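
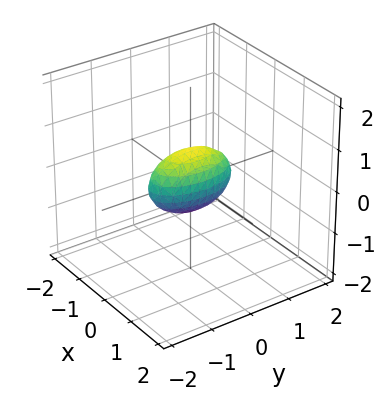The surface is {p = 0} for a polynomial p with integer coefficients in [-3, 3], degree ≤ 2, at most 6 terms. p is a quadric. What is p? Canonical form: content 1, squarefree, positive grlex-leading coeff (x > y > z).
3*x^2 + y^2 + 2*z^2 - 1

(a) Degree: a closed, bounded, convex surface; a quadric, so deg p = 2.
(b) Symmetries: mirror symmetry z ↦ −z ⇒ only even powers of z; the y ↦ −y reflection is a symmetry, so y appears only in even powers; mirror symmetry x ↦ −x ⇒ only even powers of x.
(c) Reading off the gridlines: among the integer gridlines, it crosses the y-axis at y ∈ {-1, 1}.
(d) These observations pin down the coefficients.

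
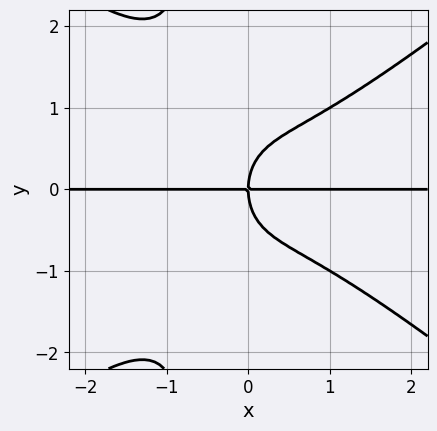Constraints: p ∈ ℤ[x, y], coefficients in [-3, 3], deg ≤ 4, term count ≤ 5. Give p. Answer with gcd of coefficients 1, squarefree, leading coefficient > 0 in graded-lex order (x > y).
2*x^3*y - 3*x*y^3 - 2*y^3 + 3*x*y

deg p = 4. No degree-3 curve has this shape.
Checking where it meets the axes: the visible x-axis segment lies entirely on the curve; it crosses the y-axis at the gridline y = 0.
Solving for integer coefficients yields p as stated.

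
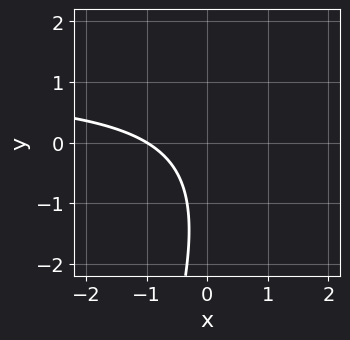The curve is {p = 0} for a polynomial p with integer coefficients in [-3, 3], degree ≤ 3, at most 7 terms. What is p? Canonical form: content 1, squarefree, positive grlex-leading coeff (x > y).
(a) The degree is 2 — a generic line meets the curve in up to 2 points.
(b) From the visible intercepts: it crosses the x-axis at the gridline x = -1; no y-intercept at any integer in the box.
(c) Assembling these constraints gives the stated polynomial.

3*x*y - y^2 - 3*x - 2*y - 3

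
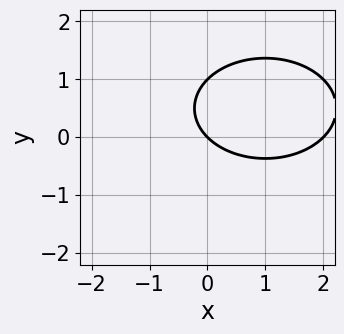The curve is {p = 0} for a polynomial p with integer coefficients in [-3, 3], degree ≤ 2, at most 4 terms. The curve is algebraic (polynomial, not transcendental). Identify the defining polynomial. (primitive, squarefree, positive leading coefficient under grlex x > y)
First, deg p = 2. A generic line meets the curve in up to 2 points.
Then, checking where it meets the axes: among the integer gridlines, it crosses the y-axis at y ∈ {0, 1}; the x-axis gridline crossings are at x ∈ {0, 2}.
Finally, these observations pin down the coefficients.

x^2 + 2*y^2 - 2*x - 2*y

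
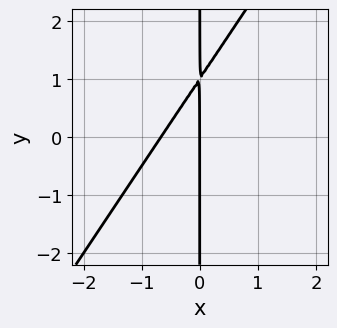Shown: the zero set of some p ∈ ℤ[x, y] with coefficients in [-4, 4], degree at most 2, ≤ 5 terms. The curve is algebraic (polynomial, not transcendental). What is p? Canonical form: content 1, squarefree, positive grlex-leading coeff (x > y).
(a) deg p = 2.
(b) Checking where it meets the axes: the visible y-axis segment lies entirely on the curve; one x-axis crossing is at x = 0.
(c) Assembling these constraints gives the stated polynomial.

3*x^2 - 2*x*y + 2*x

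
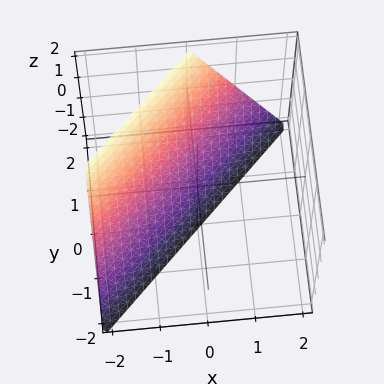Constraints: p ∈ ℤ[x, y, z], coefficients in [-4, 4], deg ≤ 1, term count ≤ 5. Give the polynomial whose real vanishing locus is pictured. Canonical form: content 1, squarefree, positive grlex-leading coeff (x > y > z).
The degree is 1 — every cross-section is a straight line — this is a plane.
Checking where it meets the axes: one y-axis crossing is at y = 1; one z-axis crossing is at z = -2; it crosses the x-axis at the gridline x = -1.
The integer polynomial consistent with all of this is the stated p.

2*x - 2*y + z + 2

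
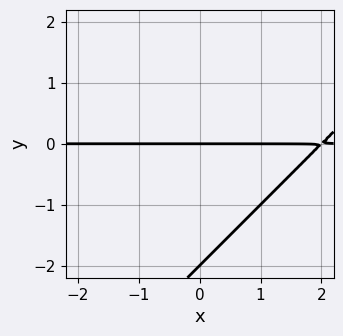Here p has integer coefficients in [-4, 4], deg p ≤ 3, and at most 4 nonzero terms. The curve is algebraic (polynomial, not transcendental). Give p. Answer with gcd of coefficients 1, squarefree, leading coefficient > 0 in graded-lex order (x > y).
(a) Degree: a generic line meets the curve in up to 2 points, so deg p = 2.
(b) Against the integer gridlines: among the integer gridlines, it crosses the y-axis at y ∈ {-2, 0}; the visible x-axis segment lies entirely on the curve.
(c) The integer polynomial consistent with all of this is the stated p.

x*y - y^2 - 2*y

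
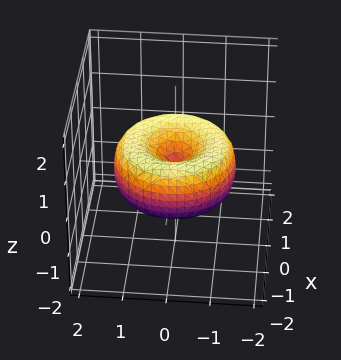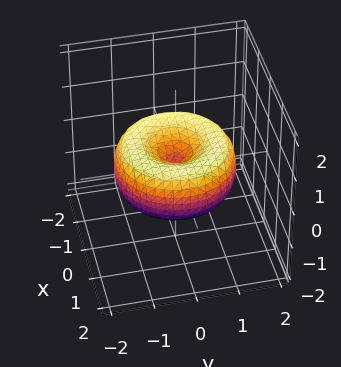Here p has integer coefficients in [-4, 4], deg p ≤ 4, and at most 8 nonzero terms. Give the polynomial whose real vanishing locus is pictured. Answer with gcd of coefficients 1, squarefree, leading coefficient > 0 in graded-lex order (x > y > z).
x^4 + 2*x^2*y^2 + y^4 - 2*x^2 - 2*y^2 + 2*z^2

(a) Degree: the shape is more complex than any degree-3 surface, so deg p = 4.
(b) Symmetries: rotational symmetry about the z-axis ⇒ p depends on x, y only through x² + y².
(c) From the axis intercepts and sections: it crosses the x-axis at the gridline x = 0; a circular section at z = 0 has radius between 1 and 2; it meets the z-axis at z = 0 (among the integer gridlines); it crosses the y-axis at the gridline y = 0.
(d) Fitting integer coefficients to these (and the overall shape) gives p.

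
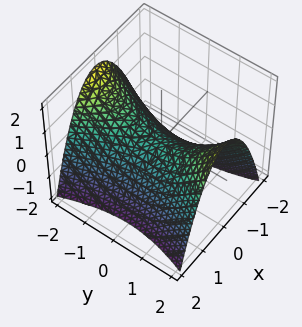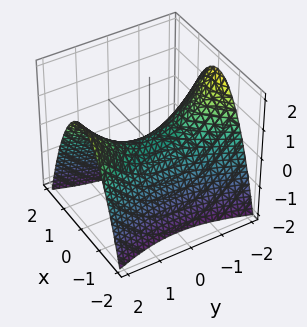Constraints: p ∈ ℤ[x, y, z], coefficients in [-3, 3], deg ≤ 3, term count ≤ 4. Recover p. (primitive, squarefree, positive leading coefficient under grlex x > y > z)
3*x^2 - y^2 + 3*z

First, deg p = 2.
Next, symmetries: the x ↦ −x reflection is a symmetry, so x appears only in even powers; it's symmetric under y → −y, forcing even powers of y.
Then, from the visible intercepts: one y-axis crossing is at y = 0; it crosses the x-axis at the gridline x = 0.
Finally, matching integer coefficients to the picture gives p.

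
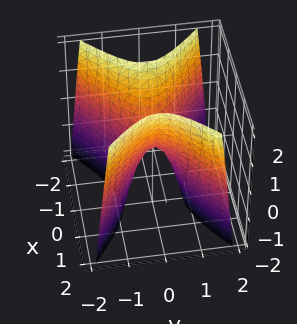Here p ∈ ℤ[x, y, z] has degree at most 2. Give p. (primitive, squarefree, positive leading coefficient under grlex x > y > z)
2*x^2 - 3*y^2 - z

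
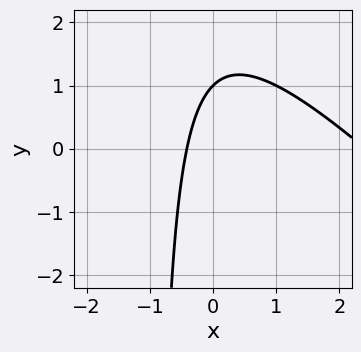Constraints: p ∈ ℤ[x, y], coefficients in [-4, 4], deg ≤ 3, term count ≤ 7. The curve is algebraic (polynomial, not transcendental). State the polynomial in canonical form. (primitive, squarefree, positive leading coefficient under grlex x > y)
x^2 + x*y - 2*x + y - 1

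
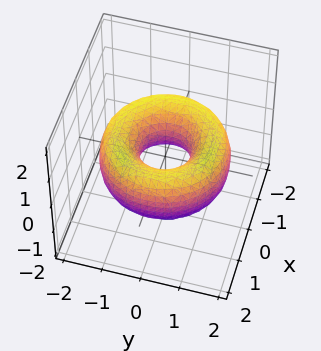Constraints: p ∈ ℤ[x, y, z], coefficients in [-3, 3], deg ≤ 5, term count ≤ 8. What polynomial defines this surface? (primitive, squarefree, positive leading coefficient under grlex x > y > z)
x^4 + 2*x^2*y^2 + y^4 - 3*x^2 - 3*y^2 + 2*z^2 + 1

First, degree: a generic line meets the surface in up to 4 points, so deg p = 4.
Next, symmetry: every cross-section ⟂ z is a circle, so x, y appear only via x² + y².
Next, from the axis intercepts and sections: the surface avoids every integer z-axis point in the box; a circular section at z = 0 has radius between 0 and 1.
Finally, these observations pin down the coefficients.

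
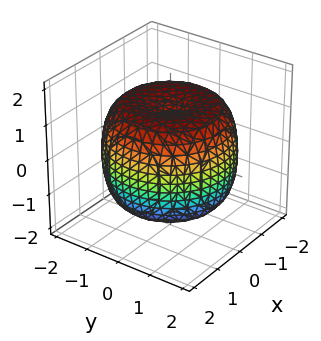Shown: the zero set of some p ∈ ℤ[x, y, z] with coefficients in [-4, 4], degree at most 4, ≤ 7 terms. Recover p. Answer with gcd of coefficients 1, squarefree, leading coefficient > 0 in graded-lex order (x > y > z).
x^4 + 2*x^2*y^2 + y^4 - 2*x^2 - 2*y^2 + 2*z^2 - 3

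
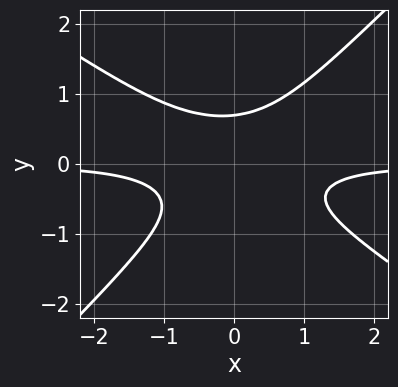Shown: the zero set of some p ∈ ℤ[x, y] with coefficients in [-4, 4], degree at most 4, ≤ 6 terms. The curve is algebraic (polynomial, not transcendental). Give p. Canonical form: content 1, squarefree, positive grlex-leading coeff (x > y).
2*x^2*y + x*y^2 - 3*y^3 + 1

First, the degree is 3 — no degree-2 curve has this shape.
Next, observable constraints: no x-intercept at any integer in the box.
Finally, together with the visible shape, these determine p as stated.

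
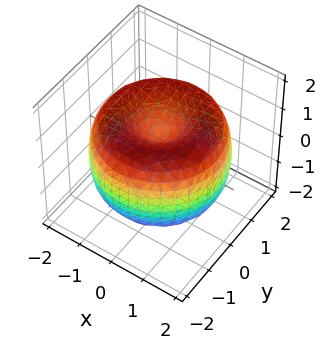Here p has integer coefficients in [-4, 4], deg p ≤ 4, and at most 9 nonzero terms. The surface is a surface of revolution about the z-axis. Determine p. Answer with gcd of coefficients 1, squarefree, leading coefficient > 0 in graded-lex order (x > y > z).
First, deg p = 4. The shape is more complex than any degree-3 surface.
Next, symmetries: rotational symmetry about the z-axis ⇒ p depends on x, y only through x² + y².
Then, from the visible intercepts: a circular section at z = -1 has radius between 0 and 1.
Finally, together with the visible shape, these determine p as stated.

x^4 + 2*x^2*y^2 + y^4 - 3*x^2 - 3*y^2 + 2*z^2 - 1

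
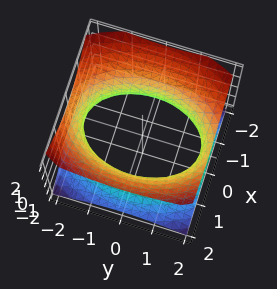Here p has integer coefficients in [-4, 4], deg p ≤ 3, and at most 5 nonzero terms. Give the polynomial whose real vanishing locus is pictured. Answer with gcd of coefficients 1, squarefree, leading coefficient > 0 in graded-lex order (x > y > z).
2*x^2 + y^2 - 2*z^2 - 3

Degree: an hourglass — one-sheet hyperboloid; a quadric, so deg p = 2.
Symmetries: mirror symmetry z ↦ −z ⇒ only even powers of z; the x ↦ −x reflection is a symmetry, so x appears only in even powers; it's symmetric under y → −y, forcing even powers of y.
Against the integer gridlines: it misses every integer gridline on the z-axis.
Solving for integer coefficients yields p as stated.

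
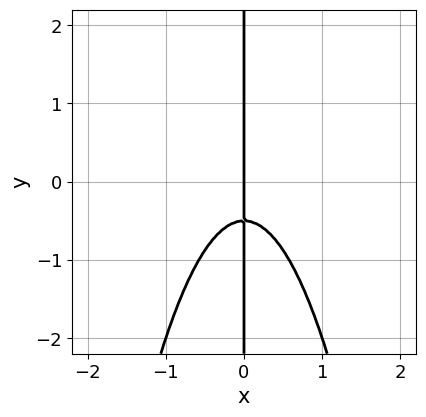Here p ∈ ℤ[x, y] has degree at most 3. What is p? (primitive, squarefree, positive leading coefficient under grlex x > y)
(a) Degree: a generic line meets the curve in up to 3 points, so deg p = 3.
(b) From the axis intercepts and sections: it crosses the x-axis at the gridline x = 0; every point of the y-axis in the box is on the curve.
(c) Assembling these constraints gives the stated polynomial.

3*x^3 + 2*x*y + x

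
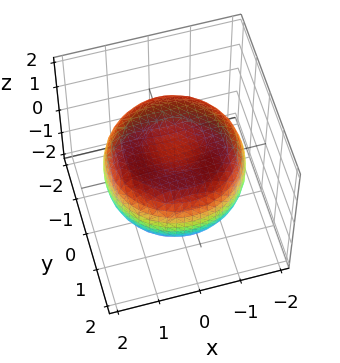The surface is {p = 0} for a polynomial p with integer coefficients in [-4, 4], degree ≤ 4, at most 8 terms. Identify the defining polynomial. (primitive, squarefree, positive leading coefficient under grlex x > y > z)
x^4 + 2*x^2*y^2 + y^4 - 2*x^2 - 2*y^2 + 3*z^2 - 2

First, degree: the shape is more complex than any degree-3 surface, so deg p = 4.
Next, symmetries: the z-axis is an axis of rotation, so x and y enter only as x² + y².
Then, observable constraints: a circular section at z = 0 has radius between 1 and 2.
Finally, the integer polynomial consistent with all of this is the stated p.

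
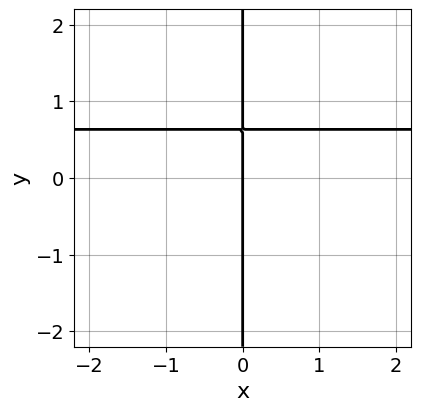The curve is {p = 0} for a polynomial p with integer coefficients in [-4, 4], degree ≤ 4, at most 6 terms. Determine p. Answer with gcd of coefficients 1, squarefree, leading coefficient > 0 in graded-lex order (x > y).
First, the degree is 4 — no degree-3 curve has this shape.
Then, from the visible intercepts: every point of the y-axis in the box is on the curve; it meets the x-axis at x = 0 (among the integer gridlines).
Finally, fitting integer coefficients to these (and the overall shape) gives p.

2*x*y^3 + 3*x*y^2 + 2*x*y - 3*x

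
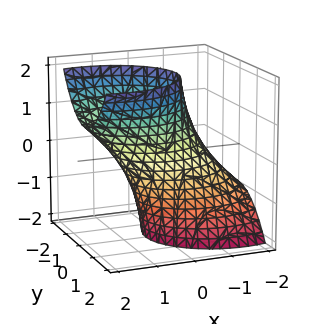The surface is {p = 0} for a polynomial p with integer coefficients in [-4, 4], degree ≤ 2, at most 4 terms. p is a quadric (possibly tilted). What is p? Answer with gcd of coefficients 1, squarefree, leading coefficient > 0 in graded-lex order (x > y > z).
2*x^2 - 3*x*z + 3*y^2 - 3

(a) deg p = 2.
(b) Checking where it meets the axes: no z-intercept at any integer in the box; among the integer gridlines, it crosses the y-axis at y ∈ {-1, 1}.
(c) Solving for integer coefficients yields p as stated.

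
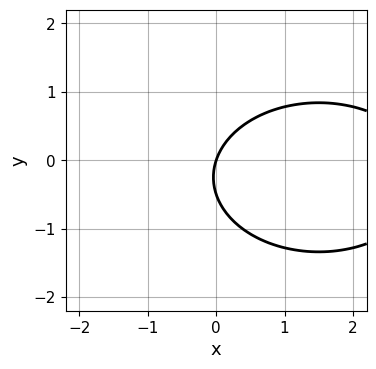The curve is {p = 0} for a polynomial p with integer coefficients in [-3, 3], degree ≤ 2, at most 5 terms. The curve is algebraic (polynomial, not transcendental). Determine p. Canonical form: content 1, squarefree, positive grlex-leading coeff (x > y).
x^2 + 2*y^2 - 3*x + y

(a) Degree: a generic line meets the curve in up to 2 points, so deg p = 2.
(b) Reading off the gridlines: one y-axis crossing is at y = 0; it meets the x-axis at x = 0 (among the integer gridlines).
(c) These observations pin down the coefficients.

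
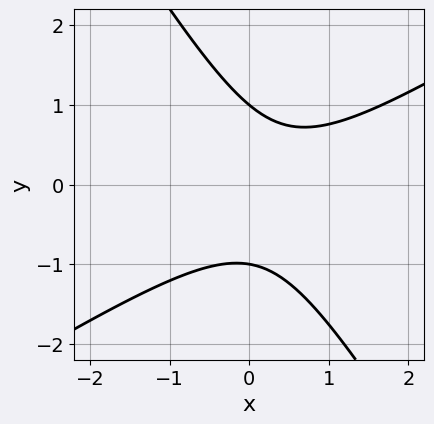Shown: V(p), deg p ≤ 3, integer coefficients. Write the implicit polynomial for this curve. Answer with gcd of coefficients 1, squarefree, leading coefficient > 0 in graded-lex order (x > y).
First, deg p = 2. The shape is more complex than any degree-1 curve.
Then, from the axis intercepts and sections: the y-axis gridline crossings are at y ∈ {-1, 1}; it misses every integer gridline on the x-axis.
Finally, the integer polynomial consistent with all of this is the stated p.

3*x^2 - 3*x*y - 3*y^2 - 2*x + 3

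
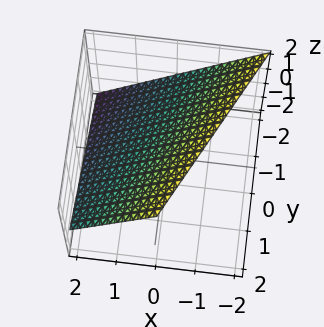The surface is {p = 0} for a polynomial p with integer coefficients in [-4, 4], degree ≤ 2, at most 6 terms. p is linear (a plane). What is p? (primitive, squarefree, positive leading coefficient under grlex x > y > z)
First, the degree is 1 — every cross-section is a straight line — this is a plane.
Next, observable constraints: it meets the y-axis at y = -2 (among the integer gridlines); one x-axis crossing is at x = 1.
Finally, the integer polynomial consistent with all of this is the stated p.

2*x - y + 2*z - 2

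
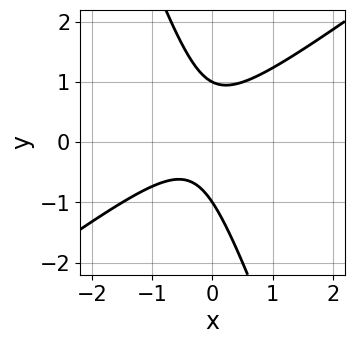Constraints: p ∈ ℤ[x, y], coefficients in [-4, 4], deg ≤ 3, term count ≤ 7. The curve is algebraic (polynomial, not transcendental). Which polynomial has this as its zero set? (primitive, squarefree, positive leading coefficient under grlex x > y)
2*x^2 - 2*x*y - y^2 + x + 1

1. deg p = 2. The shape is more complex than any degree-1 curve.
2. From the visible intercepts: no x-intercept at any integer in the box; among the integer gridlines, it crosses the y-axis at y ∈ {-1, 1}.
3. Together with the visible shape, these determine p as stated.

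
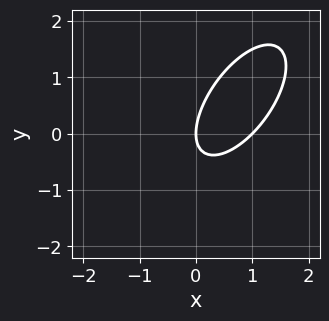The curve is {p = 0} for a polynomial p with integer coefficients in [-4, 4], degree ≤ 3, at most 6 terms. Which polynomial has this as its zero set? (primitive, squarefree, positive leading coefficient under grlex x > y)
(a) The degree is 2 — the shape is more complex than any degree-1 curve.
(b) From the visible intercepts: the x-axis gridline crossings are at x ∈ {0, 1}; it meets the y-axis at y = 0 (among the integer gridlines).
(c) Fitting integer coefficients to these (and the overall shape) gives p.

3*x^2 - 3*x*y + 2*y^2 - 3*x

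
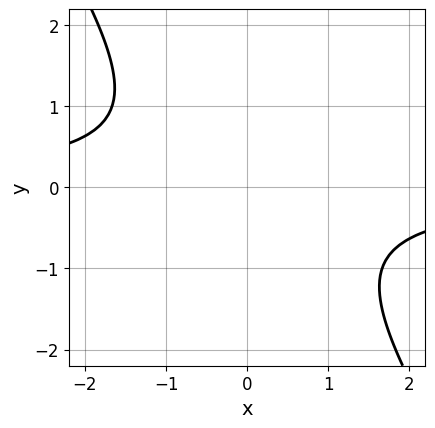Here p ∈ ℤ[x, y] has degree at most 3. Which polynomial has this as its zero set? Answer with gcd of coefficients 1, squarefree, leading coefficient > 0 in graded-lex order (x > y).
3*x*y + 2*y^2 + 3

First, deg p = 2.
Then, from the axis intercepts and sections: no x-intercept at any integer in the box; no y-intercept at any integer in the box.
Finally, together with the visible shape, these determine p as stated.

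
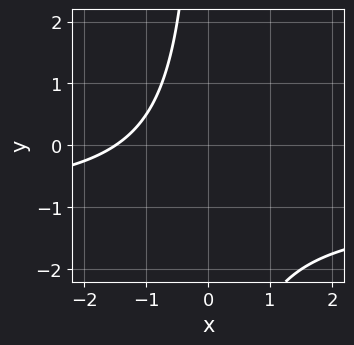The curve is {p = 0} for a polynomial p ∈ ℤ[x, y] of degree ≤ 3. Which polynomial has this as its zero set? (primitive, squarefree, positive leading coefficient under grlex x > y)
2*x*y + 2*x + 3

First, the degree is 2 — a generic line meets the curve in up to 2 points.
Next, reading off the gridlines: the curve avoids every integer y-axis point in the box.
Finally, putting this together gives p.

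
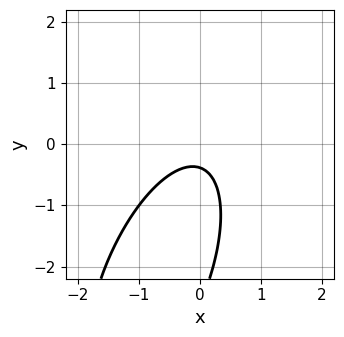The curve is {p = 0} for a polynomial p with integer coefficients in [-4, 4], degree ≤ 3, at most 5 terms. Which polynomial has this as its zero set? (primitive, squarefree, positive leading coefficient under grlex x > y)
3*x^2 - 2*x*y + y^2 + 3*y + 1

First, degree: the shape is more complex than any degree-1 curve, so deg p = 2.
Next, from the axis intercepts and sections: no x-intercept at any integer in the box.
Finally, the integer polynomial consistent with all of this is the stated p.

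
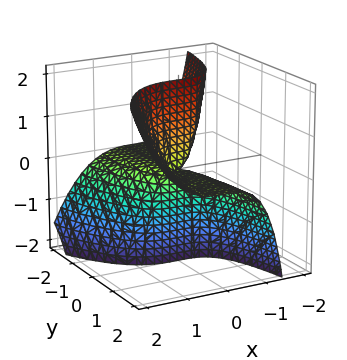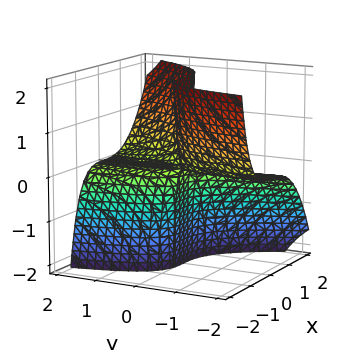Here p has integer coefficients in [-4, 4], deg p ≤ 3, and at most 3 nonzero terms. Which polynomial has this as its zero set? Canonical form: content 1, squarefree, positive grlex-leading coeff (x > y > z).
deg p = 3. A generic line meets the surface in up to 3 points.
Observable constraints: it crosses the x-axis at the gridline x = 0; every point of the z-axis in the box is on the surface; every point of the y-axis in the box is on the surface.
Matching integer coefficients to the picture gives p.

2*x^3 - x*y*z - 3*y*z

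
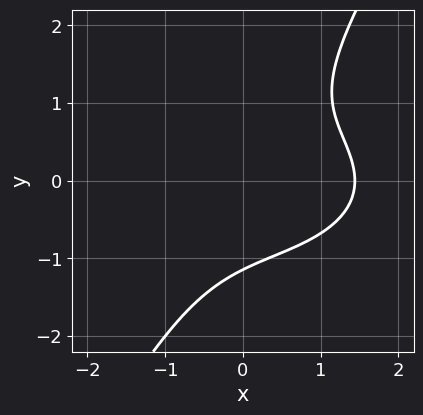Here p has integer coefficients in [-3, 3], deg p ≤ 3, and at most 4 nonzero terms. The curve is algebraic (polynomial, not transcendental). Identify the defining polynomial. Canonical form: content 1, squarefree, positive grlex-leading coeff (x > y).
x^3 + 3*x*y^2 - 2*y^3 - 3

(a) The degree is 3 — no degree-2 curve has this shape.
(b) Solving for integer coefficients yields p as stated.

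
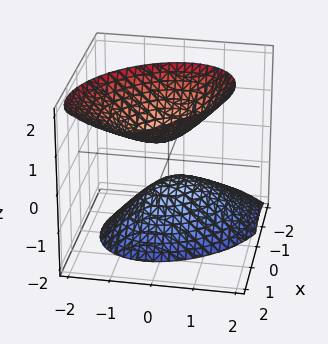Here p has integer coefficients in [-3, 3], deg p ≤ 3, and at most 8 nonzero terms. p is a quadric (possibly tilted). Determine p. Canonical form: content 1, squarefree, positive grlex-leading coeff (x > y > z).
3*x^2 + 2*x*y - 2*x*z + 3*y^2 - 2*z^2 + 1

There are 2 components. They look like related sheets of one shape, so recover p as a whole.
The degree is 2 — no degree-1 surface has this shape.
From the axis intercepts and sections: it misses every integer gridline on the x-axis; the surface avoids every integer y-axis point in the box.
Matching integer coefficients to the picture gives p.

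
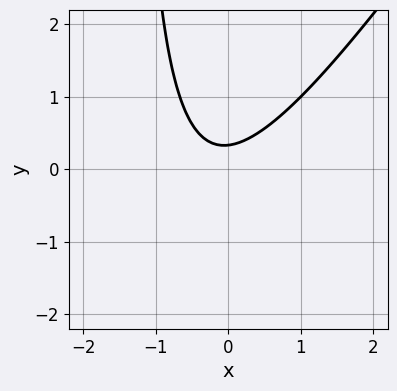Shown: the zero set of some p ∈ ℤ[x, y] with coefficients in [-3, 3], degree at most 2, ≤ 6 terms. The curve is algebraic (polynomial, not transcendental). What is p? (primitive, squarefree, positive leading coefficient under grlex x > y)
Degree: a generic line meets the curve in up to 2 points, so deg p = 2.
Reading off the gridlines: no x-intercept at any integer in the box.
Fitting integer coefficients to these (and the overall shape) gives p.

3*x^2 - 2*x*y + x - 3*y + 1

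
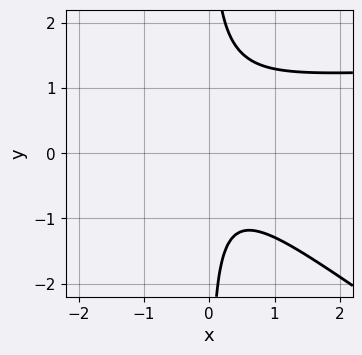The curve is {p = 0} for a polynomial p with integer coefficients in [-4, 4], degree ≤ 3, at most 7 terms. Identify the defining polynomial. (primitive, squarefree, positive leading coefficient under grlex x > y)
2*x^2*y + 3*x*y^2 - 3*x^2 - 2*x*y - 2

(a) deg p = 3.
(b) From the axis intercepts and sections: it misses every integer gridline on the y-axis; the curve avoids every integer x-axis point in the box.
(c) Matching integer coefficients to the picture gives p.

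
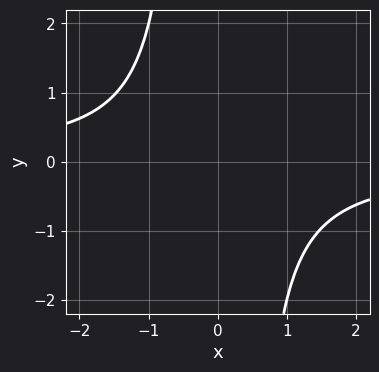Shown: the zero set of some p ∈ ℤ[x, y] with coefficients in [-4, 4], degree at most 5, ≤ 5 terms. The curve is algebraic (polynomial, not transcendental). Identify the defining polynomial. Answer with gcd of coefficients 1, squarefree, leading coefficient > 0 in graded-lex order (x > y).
(a) Degree: no degree-3 curve has this shape, so deg p = 4.
(b) Observable constraints: no y-intercept at any integer in the box; it misses every integer gridline on the x-axis.
(c) These observations pin down the coefficients.

x^3*y + x^2 + 1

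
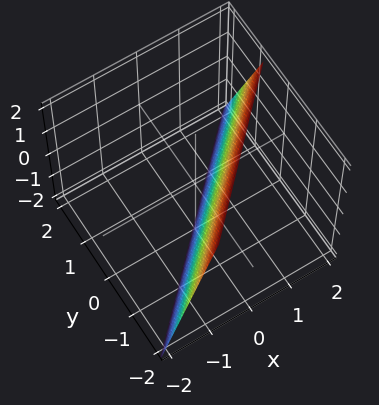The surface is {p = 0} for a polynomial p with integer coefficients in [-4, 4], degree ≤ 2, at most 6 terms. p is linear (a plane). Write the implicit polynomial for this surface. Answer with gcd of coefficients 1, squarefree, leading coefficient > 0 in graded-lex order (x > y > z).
3*x - 3*y - z - 2

First, deg p = 1.
Then, against the integer gridlines: it meets the z-axis at z = -2 (among the integer gridlines).
Finally, assembling these constraints gives the stated polynomial.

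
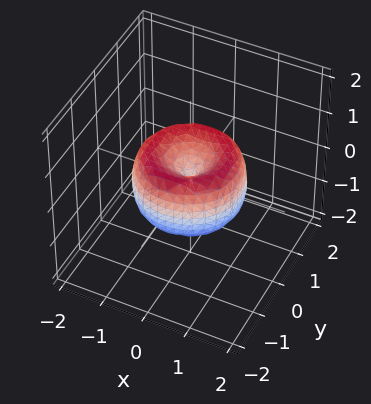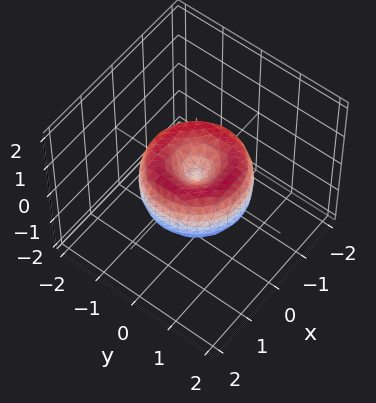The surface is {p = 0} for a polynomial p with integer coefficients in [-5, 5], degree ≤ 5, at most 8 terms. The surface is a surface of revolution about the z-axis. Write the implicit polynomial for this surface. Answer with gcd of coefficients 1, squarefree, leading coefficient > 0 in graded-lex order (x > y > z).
First, degree: the shape is more complex than any degree-3 surface, so deg p = 4.
Next, by symmetry, every cross-section ⟂ z is a circle, so x, y appear only via x² + y².
Next, against the integer gridlines: it meets the x-axis at x = 0 (among the integer gridlines); it meets the y-axis at y = 0 (among the integer gridlines).
Finally, together with the visible shape, these determine p as stated.

2*x^4 + 4*x^2*y^2 + 2*y^4 - 3*x^2 - 3*y^2 + 2*z^2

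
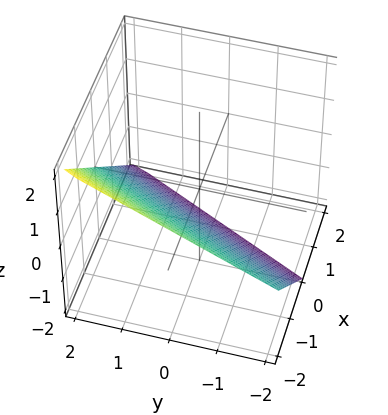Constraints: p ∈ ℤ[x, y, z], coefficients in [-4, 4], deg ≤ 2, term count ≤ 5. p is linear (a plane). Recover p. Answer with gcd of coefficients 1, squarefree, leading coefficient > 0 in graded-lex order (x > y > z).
(a) Degree: the surface is flat (a plane), so deg p = 1.
(b) Against the integer gridlines: one x-axis crossing is at x = -1; one y-axis crossing is at y = 2; one z-axis crossing is at z = -1.
(c) Together with the visible shape, these determine p as stated.

2*x - y + 2*z + 2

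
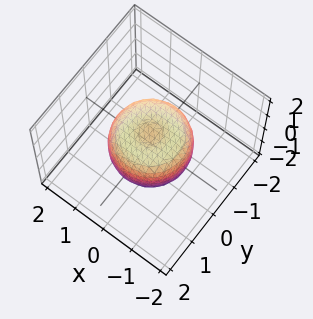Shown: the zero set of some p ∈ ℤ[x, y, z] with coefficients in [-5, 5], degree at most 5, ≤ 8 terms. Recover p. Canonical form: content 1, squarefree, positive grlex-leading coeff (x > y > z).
2*x^4 + 4*x^2*y^2 + 2*y^4 - 2*x^2 - 2*y^2 + 2*z^2 - 1

First, deg p = 4.
Then, symmetries: the z-axis is an axis of rotation, so x and y enter only as x² + y².
Then, from the visible intercepts: a circular section at z = 0 has radius between 1 and 2.
Finally, fitting integer coefficients to these (and the overall shape) gives p.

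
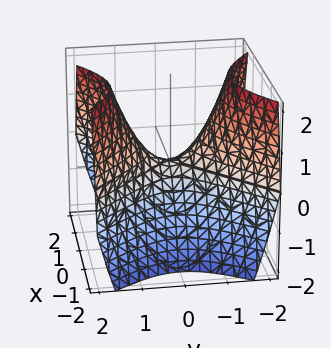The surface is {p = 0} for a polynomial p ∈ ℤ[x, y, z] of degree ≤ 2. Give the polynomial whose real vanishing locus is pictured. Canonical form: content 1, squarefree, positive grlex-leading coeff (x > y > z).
x^2 - y^2 + z

The degree is 2 — a saddle surface; a quadric.
Symmetries: mirror symmetry y ↦ −y ⇒ only even powers of y; the x ↦ −x reflection is a symmetry, so x appears only in even powers.
From the axis intercepts and sections: one y-axis crossing is at y = 0; it meets the x-axis at x = 0 (among the integer gridlines); it crosses the z-axis at the gridline z = 0.
Solving for integer coefficients yields p as stated.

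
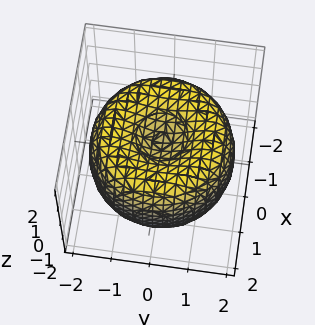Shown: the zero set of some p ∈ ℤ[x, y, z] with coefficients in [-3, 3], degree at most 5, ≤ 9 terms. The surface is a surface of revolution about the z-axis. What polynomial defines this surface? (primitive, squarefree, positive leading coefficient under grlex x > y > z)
x^4 + 2*x^2*y^2 + y^4 - 3*x^2 - 3*y^2 + 2*z^2 - 1

1. The degree is 4 — no degree-3 surface has this shape.
2. By symmetry, the surface is invariant under rotation about z: p = q(x² + y², z).
3. Observable constraints: a circular section at z = -1 has radius between 0 and 1.
4. Fitting integer coefficients to these (and the overall shape) gives p.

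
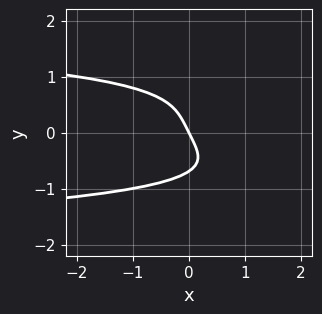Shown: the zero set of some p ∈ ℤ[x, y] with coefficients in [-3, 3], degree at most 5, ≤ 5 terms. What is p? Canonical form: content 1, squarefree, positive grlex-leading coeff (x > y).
3*y^4 + 2*x + y

(a) The degree is 4 — the shape is more complex than any degree-3 curve.
(b) Against the integer gridlines: it crosses the x-axis at the gridline x = 0; it meets the y-axis at y = 0 (among the integer gridlines).
(c) Matching integer coefficients to the picture gives p.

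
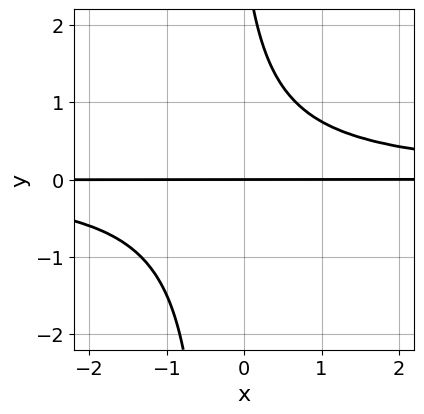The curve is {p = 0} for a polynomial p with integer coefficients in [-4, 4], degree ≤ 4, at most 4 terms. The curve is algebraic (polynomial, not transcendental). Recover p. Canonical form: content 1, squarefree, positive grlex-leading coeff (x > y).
3*x*y^2 + y^2 - 3*y

(a) The degree is 3 — a generic line meets the curve in up to 3 points.
(b) Against the integer gridlines: it crosses the y-axis at the gridline y = 0; the visible x-axis segment lies entirely on the curve.
(c) Together with the visible shape, these determine p as stated.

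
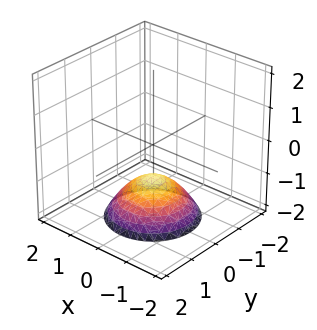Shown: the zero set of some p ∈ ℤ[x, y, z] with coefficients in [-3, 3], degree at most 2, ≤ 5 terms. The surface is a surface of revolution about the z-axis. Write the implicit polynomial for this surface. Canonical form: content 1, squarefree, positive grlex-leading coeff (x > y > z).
2*x^2 + 2*y^2 + 3*z + 3

(a) Degree: the shape is more complex than any degree-1 surface, so deg p = 2.
(b) Symmetries: rotational symmetry about the z-axis ⇒ p depends on x, y only through x² + y².
(c) From the visible intercepts: the surface avoids every integer y-axis point in the box; a circular section at z = -2 has radius between 1 and 2; it crosses the z-axis at the gridline z = -1; it misses every integer gridline on the x-axis.
(d) The integer polynomial consistent with all of this is the stated p.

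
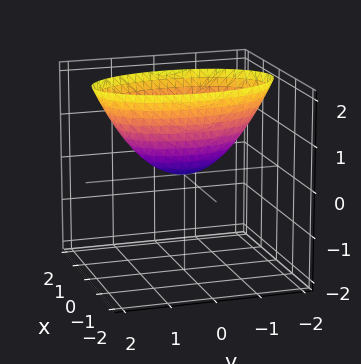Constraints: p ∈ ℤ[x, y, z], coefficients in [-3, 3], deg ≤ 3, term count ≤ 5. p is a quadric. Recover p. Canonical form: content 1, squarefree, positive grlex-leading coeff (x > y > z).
First, deg p = 2. A paraboloid; a quadric.
Next, symmetries: it's symmetric under y → −y, forcing even powers of y; the x ↦ −x reflection is a symmetry, so x appears only in even powers.
Then, from the axis intercepts and sections: one x-axis crossing is at x = 0; one y-axis crossing is at y = 0.
Finally, together with the visible shape, these determine p as stated.

3*x^2 + y^2 - 2*z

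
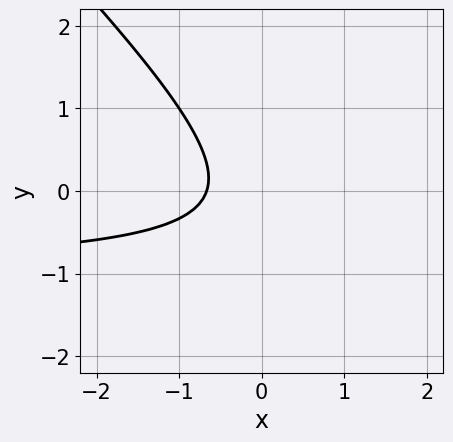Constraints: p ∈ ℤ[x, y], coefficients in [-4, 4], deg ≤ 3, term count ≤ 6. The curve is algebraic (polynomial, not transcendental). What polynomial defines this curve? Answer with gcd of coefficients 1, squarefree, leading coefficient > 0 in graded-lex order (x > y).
(a) Degree: no degree-1 curve has this shape, so deg p = 2.
(b) From the visible intercepts: the curve avoids every integer y-axis point in the box.
(c) Solving for integer coefficients yields p as stated.

3*x*y + 3*y^2 + 3*x + y + 2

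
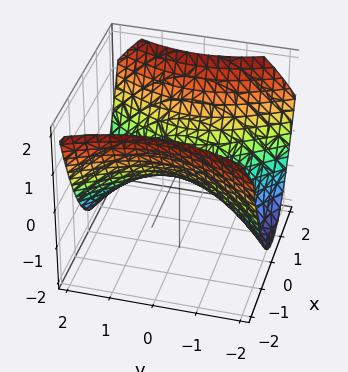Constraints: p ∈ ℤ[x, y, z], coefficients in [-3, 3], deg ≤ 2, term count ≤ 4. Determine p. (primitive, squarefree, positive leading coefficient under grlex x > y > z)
2*x^2 - y^2 - 3*z

First, deg p = 2. A hyperbolic paraboloid; a quadric.
Then, symmetries: the x ↦ −x reflection is a symmetry, so x appears only in even powers; it's symmetric under y → −y, forcing even powers of y.
Then, checking where it meets the axes: it crosses the y-axis at the gridline y = 0; it crosses the z-axis at the gridline z = 0.
Finally, the integer polynomial consistent with all of this is the stated p.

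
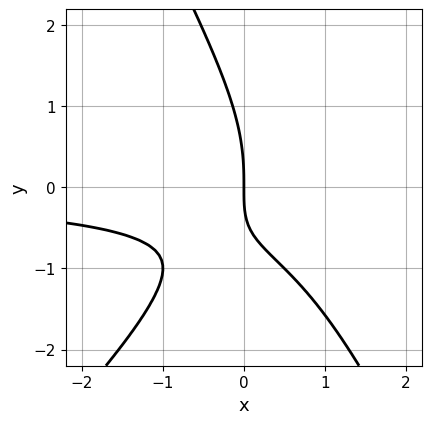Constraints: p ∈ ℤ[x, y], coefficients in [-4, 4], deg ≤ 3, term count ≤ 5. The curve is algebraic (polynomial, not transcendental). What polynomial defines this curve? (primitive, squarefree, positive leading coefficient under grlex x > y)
2*x^2*y - x*y^2 - y^3 - 3*x*y - 3*x

1. deg p = 3.
2. From the visible intercepts: it crosses the y-axis at the gridline y = 0; it crosses the x-axis at the gridline x = 0.
3. Putting this together gives p.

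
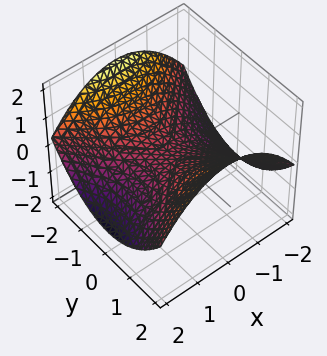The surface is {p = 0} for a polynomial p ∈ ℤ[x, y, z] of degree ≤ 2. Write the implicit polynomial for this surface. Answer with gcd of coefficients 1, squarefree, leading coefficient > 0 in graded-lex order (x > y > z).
First, deg p = 2. A saddle surface; a quadric.
Next, symmetries: it's symmetric under y → −y, forcing even powers of y; mirror symmetry x ↦ −x ⇒ only even powers of x.
Next, from the axis intercepts and sections: one x-axis crossing is at x = 0; it meets the y-axis at y = 0 (among the integer gridlines).
Finally, assembling these constraints gives the stated polynomial.

x^2 - y^2 + 3*z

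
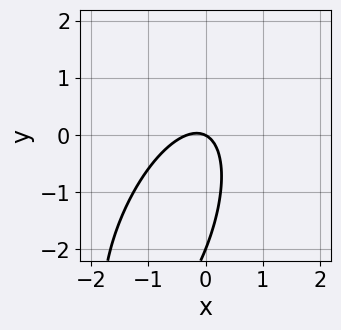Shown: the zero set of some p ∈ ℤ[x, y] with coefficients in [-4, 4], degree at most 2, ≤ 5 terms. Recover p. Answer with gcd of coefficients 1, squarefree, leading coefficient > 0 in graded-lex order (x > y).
3*x^2 - 2*x*y + y^2 + x + 2*y

The degree is 2 — a generic line meets the curve in up to 2 points.
Checking where it meets the axes: one x-axis crossing is at x = 0; the y-axis gridline crossings are at y ∈ {-2, 0}.
Fitting integer coefficients to these (and the overall shape) gives p.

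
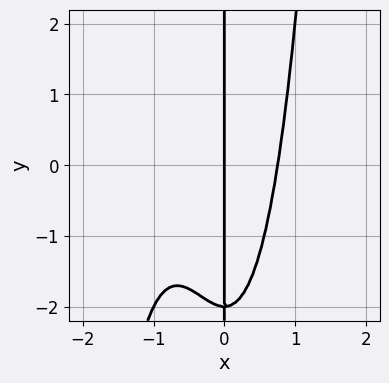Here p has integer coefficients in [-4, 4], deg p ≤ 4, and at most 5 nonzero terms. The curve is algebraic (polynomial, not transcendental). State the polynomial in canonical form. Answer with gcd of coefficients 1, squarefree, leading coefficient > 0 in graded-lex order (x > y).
1. Degree: no degree-3 curve has this shape, so deg p = 4.
2. Checking where it meets the axes: the visible y-axis segment lies entirely on the curve; one x-axis crossing is at x = 0.
3. Matching integer coefficients to the picture gives p.

2*x^4 + 2*x^3 - x*y - 2*x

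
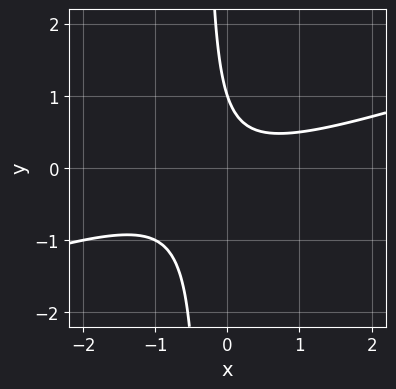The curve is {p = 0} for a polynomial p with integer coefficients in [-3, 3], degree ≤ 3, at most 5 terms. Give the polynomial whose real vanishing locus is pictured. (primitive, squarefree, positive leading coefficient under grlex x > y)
x^2 - 3*x*y - y + 1

First, degree: no degree-1 curve has this shape, so deg p = 2.
Next, reading off the gridlines: it meets the y-axis at y = 1 (among the integer gridlines); it misses every integer gridline on the x-axis.
Finally, putting this together gives p.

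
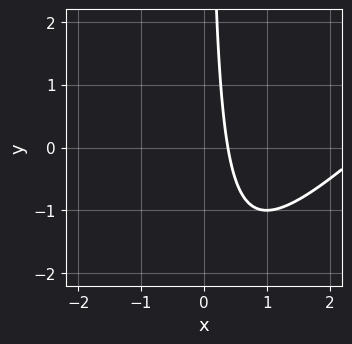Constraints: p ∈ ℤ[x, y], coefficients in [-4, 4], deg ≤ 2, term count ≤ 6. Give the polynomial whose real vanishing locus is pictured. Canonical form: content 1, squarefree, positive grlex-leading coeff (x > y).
1. deg p = 2. A generic line meets the curve in up to 2 points.
2. Checking where it meets the axes: it misses every integer gridline on the y-axis.
3. The integer polynomial consistent with all of this is the stated p.

x^2 - x*y - 3*x + 1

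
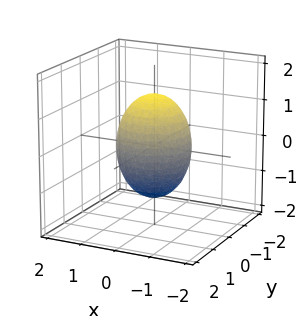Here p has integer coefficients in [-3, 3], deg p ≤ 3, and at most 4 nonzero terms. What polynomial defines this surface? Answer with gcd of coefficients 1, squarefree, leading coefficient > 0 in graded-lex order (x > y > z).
2*x^2 + 2*y^2 + z^2 - 2

deg p = 2.
By symmetry, the z-axis is an axis of rotation, so x and y enter only as x² + y²; mirror symmetry z ↦ −z ⇒ only even powers of z.
Observable constraints: the x-axis gridline crossings are at x ∈ {-1, 1}; a circular section at z = 1 has radius between 0 and 1; among the integer gridlines, it crosses the y-axis at y ∈ {-1, 1}.
Putting this together gives p.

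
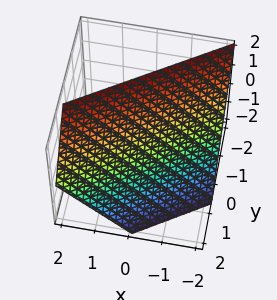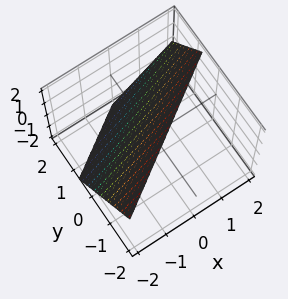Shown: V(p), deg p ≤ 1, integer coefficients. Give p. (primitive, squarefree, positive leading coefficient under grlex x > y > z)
First, the degree is 1 — every cross-section is a straight line — this is a plane.
Next, from the axis intercepts and sections: one x-axis crossing is at x = -1; one z-axis crossing is at z = 1.
Finally, putting this together gives p.

2*x - 3*y - 2*z + 2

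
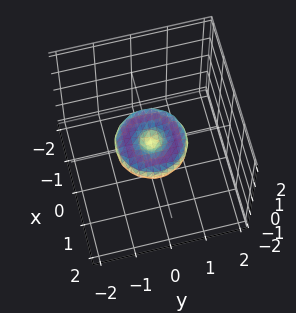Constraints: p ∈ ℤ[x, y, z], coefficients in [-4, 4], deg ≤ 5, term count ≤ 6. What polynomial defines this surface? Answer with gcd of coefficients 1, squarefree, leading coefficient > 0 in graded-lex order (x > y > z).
x^4 + 2*x^2*y^2 + y^4 - x^2 - y^2 + 2*z^2

1. The degree is 4 — the shape is more complex than any degree-3 surface.
2. Symmetry: every cross-section ⟂ z is a circle, so x, y appear only via x² + y².
3. Reading off the gridlines: a circular section at z = 0 has radius exactly 1; it meets the z-axis at z = 0 (among the integer gridlines); the y-axis gridline crossings are at y ∈ {-1, 0, 1}.
4. Solving for integer coefficients yields p as stated. Check: (1, 0, 0) on the x-axis lies on the surface, and p(1, 0, 0) = 0. ✓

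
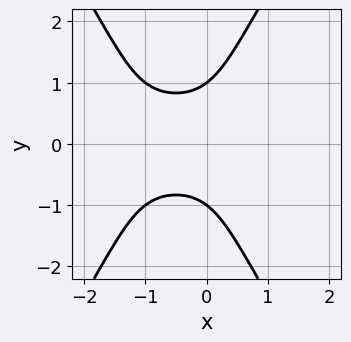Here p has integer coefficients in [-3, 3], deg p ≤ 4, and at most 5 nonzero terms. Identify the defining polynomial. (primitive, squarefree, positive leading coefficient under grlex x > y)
(a) Degree: a generic line meets the curve in up to 4 points, so deg p = 4.
(b) Symmetries: it's symmetric under y → −y, forcing even powers of y.
(c) Checking where it meets the axes: among the integer gridlines, it crosses the y-axis at y ∈ {-1, 1}; the curve avoids every integer x-axis point in the box.
(d) Fitting integer coefficients to these (and the overall shape) gives p.

3*x^2*y^2 - y^4 + 3*x*y^2 + 1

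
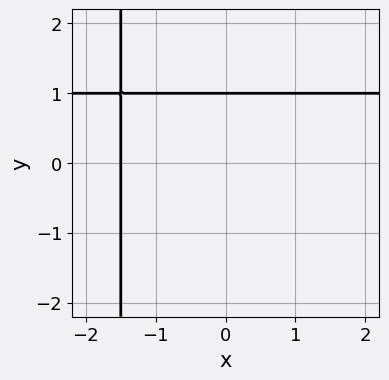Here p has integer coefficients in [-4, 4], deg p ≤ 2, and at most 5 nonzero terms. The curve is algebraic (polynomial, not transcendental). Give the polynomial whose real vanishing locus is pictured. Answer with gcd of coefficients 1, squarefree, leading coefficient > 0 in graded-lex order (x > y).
1. Degree: no degree-1 curve has this shape, so deg p = 2.
2. From the axis intercepts and sections: one y-axis crossing is at y = 1.
3. The integer polynomial consistent with all of this is the stated p.

2*x*y - 2*x + 3*y - 3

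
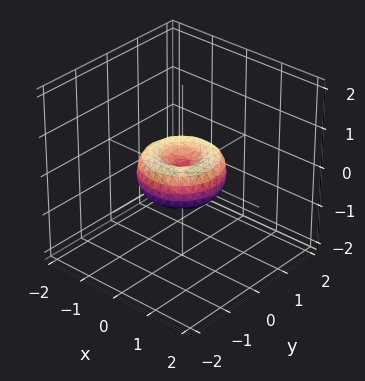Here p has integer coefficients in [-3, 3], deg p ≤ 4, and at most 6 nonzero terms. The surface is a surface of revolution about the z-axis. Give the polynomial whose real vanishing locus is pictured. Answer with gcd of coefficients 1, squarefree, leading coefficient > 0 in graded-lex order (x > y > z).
x^4 + 2*x^2*y^2 + y^4 - x^2 - y^2 + z^2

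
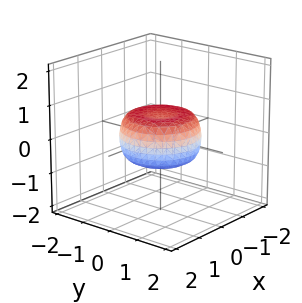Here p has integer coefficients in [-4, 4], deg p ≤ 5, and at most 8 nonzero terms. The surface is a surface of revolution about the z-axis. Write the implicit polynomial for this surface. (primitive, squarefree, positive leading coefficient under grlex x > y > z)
(a) Degree: no degree-3 surface has this shape, so deg p = 4.
(b) By symmetry, the z-axis is an axis of rotation, so x and y enter only as x² + y².
(c) Reading off the gridlines: a circular section at z = 0 has radius between 1 and 2.
(d) These observations pin down the coefficients.

2*x^4 + 4*x^2*y^2 + 2*y^4 - 2*x^2 - 2*y^2 + 3*z^2 - 1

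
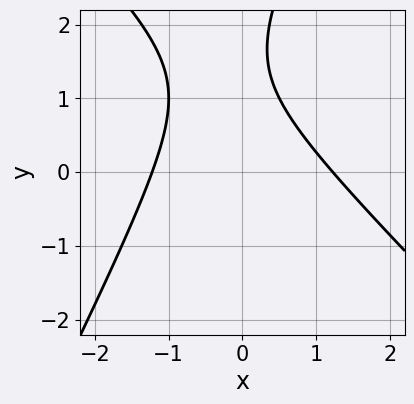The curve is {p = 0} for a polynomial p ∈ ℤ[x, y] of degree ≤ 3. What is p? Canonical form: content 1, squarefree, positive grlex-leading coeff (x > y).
The degree is 2 — the shape is more complex than any degree-1 curve.
Observable constraints: the curve avoids every integer y-axis point in the box.
Putting this together gives p.

2*x^2 + x*y - y^2 + 3*y - 3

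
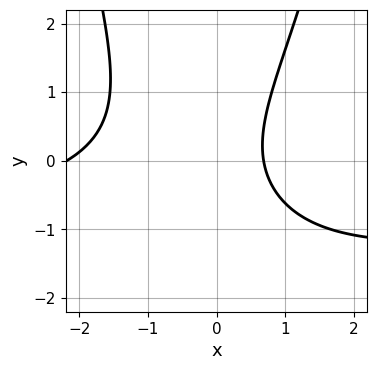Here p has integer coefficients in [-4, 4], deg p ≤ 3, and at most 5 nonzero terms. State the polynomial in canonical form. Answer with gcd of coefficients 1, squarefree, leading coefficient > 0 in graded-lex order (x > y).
Degree: no degree-2 curve has this shape, so deg p = 3.
Checking where it meets the axes: the curve avoids every integer y-axis point in the box.
Assembling these constraints gives the stated polynomial.

2*x^2*y + 2*x^2 - 2*y^2 + 3*x - 3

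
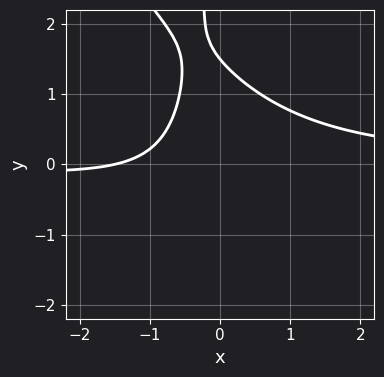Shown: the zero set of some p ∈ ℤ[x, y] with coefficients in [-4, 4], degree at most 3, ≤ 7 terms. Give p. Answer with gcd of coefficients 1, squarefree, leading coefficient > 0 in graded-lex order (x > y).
3*x^2*y + 2*x*y^2 - 2*x + 2*y - 3

deg p = 3. The shape is more complex than any degree-2 curve.
The integer polynomial consistent with all of this is the stated p.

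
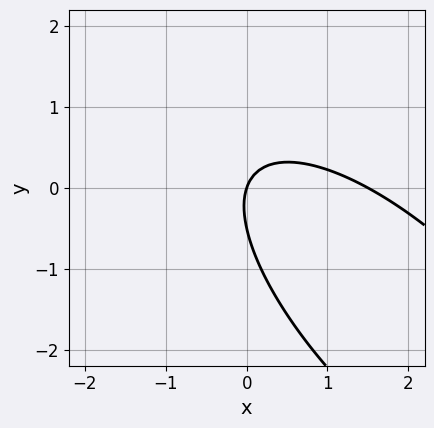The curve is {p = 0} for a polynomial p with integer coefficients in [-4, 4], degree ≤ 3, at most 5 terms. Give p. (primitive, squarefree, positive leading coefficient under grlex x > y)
2*x^2 + 3*x*y + 2*y^2 - 3*x + y

First, the degree is 2 — no degree-1 curve has this shape.
Then, from the axis intercepts and sections: it crosses the y-axis at the gridline y = 0; one x-axis crossing is at x = 0.
Finally, assembling these constraints gives the stated polynomial.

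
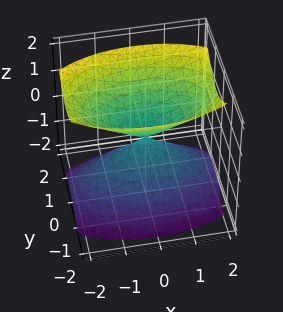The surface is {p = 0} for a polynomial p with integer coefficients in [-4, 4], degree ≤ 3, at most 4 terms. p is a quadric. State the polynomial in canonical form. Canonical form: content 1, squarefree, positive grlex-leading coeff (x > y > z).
x^2 + 3*y^2 - 2*z^2

1. There are 2 components.
2. deg p = 2.
3. Symmetries: mirror symmetry y ↦ −y ⇒ only even powers of y; it's symmetric under x → −x, forcing even powers of x; the z ↦ −z reflection is a symmetry, so z appears only in even powers.
4. Observable constraints: it meets the z-axis at z = 0 (among the integer gridlines); it meets the x-axis at x = 0 (among the integer gridlines); it meets the y-axis at y = 0 (among the integer gridlines).
5. These observations pin down the coefficients.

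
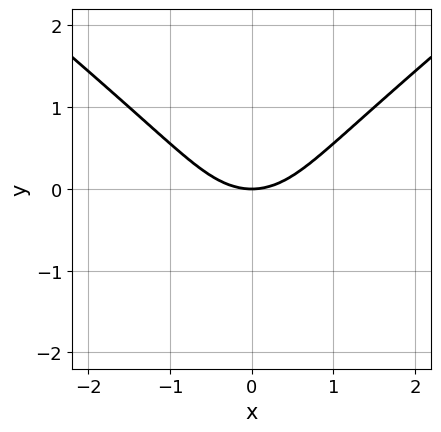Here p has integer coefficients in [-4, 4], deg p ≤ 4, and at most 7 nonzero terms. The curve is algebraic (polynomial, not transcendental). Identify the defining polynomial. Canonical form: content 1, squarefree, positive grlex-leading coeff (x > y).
2*x^2*y - 3*y^3 + 2*x^2 - 3*y^2 - 3*y

(a) deg p = 3. No degree-2 curve has this shape.
(b) Symmetries: it's symmetric under x → −x, forcing even powers of x.
(c) Observable constraints: one y-axis crossing is at y = 0; one x-axis crossing is at x = 0.
(d) Solving for integer coefficients yields p as stated.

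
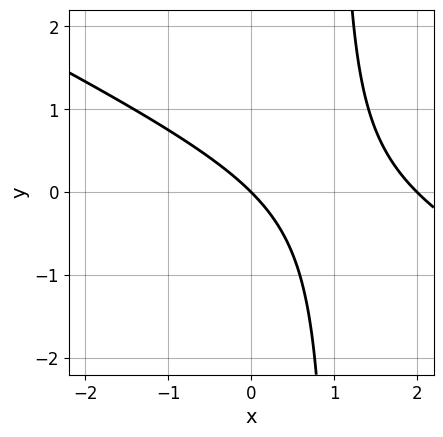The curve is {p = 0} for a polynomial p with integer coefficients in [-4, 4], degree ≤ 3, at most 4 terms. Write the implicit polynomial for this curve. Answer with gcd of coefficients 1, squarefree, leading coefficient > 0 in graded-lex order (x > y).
(a) deg p = 2. A generic line meets the curve in up to 2 points.
(b) From the visible intercepts: the x-axis gridline crossings are at x ∈ {0, 2}; it meets the y-axis at y = 0 (among the integer gridlines).
(c) Assembling these constraints gives the stated polynomial.

x^2 + 2*x*y - 2*x - 2*y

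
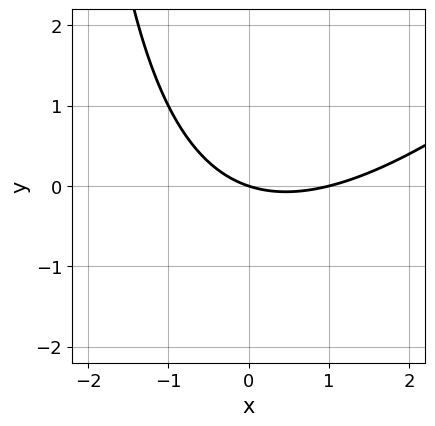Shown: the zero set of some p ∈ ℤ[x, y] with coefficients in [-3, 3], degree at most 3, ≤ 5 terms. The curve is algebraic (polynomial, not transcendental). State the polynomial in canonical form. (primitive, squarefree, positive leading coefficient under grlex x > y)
x^2 - x*y - x - 3*y

deg p = 2.
Reading off the gridlines: among the integer gridlines, it crosses the x-axis at x ∈ {0, 1}; one y-axis crossing is at y = 0.
Assembling these constraints gives the stated polynomial.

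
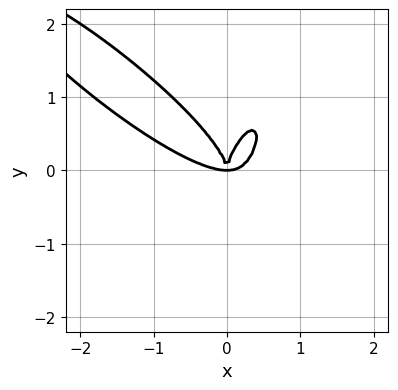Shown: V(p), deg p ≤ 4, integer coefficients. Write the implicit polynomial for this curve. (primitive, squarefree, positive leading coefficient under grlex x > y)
2*x^4 + 3*x^3*y - x*y^3 + y^4 - 2*x^2*y

1. deg p = 4. No degree-3 curve has this shape.
2. Putting this together gives p.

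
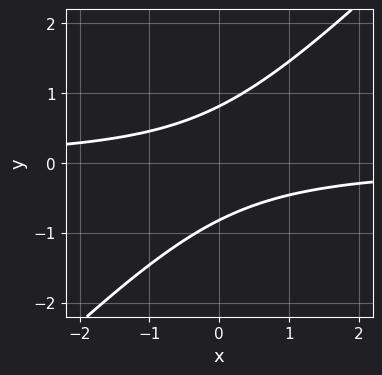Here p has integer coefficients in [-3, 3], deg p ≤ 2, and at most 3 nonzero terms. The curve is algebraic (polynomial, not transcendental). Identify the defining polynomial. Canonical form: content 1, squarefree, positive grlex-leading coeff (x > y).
1. The degree is 2 — no degree-1 curve has this shape.
2. Against the integer gridlines: the curve avoids every integer x-axis point in the box.
3. The integer polynomial consistent with all of this is the stated p.

3*x*y - 3*y^2 + 2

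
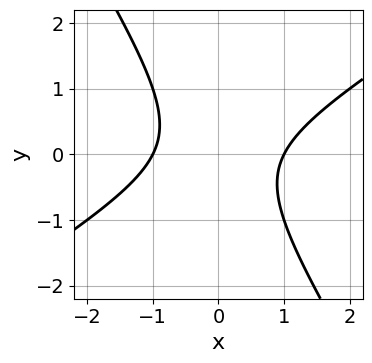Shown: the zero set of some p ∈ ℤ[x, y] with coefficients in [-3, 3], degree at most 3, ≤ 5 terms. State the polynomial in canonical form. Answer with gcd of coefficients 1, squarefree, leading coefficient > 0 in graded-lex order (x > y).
x^2 - x*y - y^2 - 1

(a) The degree is 2 — the shape is more complex than any degree-1 curve.
(b) From the visible intercepts: no y-intercept at any integer in the box; the x-axis gridline crossings are at x ∈ {-1, 1}.
(c) Solving for integer coefficients yields p as stated.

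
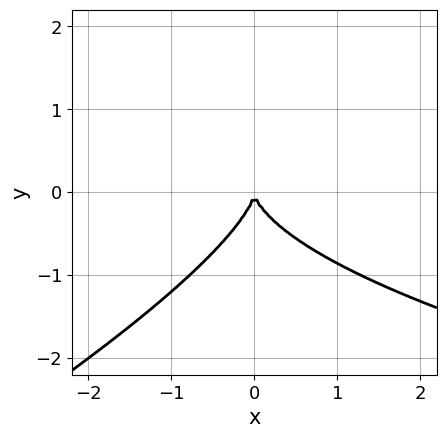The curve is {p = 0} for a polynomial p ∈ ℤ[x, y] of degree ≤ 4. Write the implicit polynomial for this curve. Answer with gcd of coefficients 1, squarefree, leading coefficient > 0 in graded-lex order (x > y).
x*y^2 - 2*y^3 - 2*x^2

1. deg p = 3. The shape is more complex than any degree-2 curve.
2. Against the integer gridlines: it crosses the x-axis at the gridline x = 0; it meets the y-axis at y = 0 (among the integer gridlines).
3. Assembling these constraints gives the stated polynomial.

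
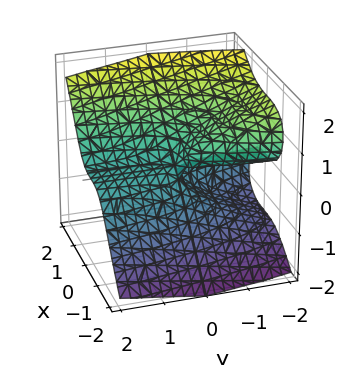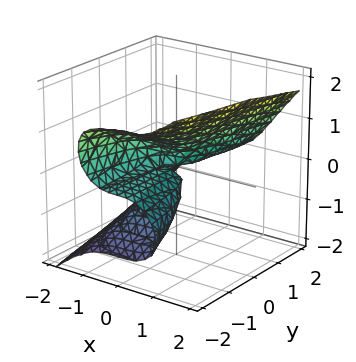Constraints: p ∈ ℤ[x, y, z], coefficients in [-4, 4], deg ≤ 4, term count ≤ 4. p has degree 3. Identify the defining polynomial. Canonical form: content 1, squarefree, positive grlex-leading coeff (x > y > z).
deg p = 3. A generic line meets the surface in up to 3 points.
Against the integer gridlines: it crosses the x-axis at the gridline x = 0; every point of the y-axis in the box is on the surface; it crosses the z-axis at the gridline z = 0.
Solving for integer coefficients yields p as stated.

x^3 - z^3 - y*z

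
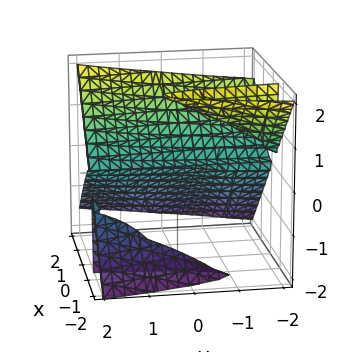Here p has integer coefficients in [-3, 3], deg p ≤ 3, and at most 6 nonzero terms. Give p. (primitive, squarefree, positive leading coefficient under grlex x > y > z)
(a) The picture has 3 separate pieces. They look like related sheets of one shape, so recover p as a whole.
(b) deg p = 3. No degree-2 surface has this shape.
(c) From the visible intercepts: it meets the x-axis at x = 0 (among the integer gridlines); every point of the y-axis in the box is on the surface; it meets the z-axis at z = 0 (among the integer gridlines).
(d) Fitting integer coefficients to these (and the overall shape) gives p.

3*x^3 + x*y*z - 3*x*z^2 - 2*z^2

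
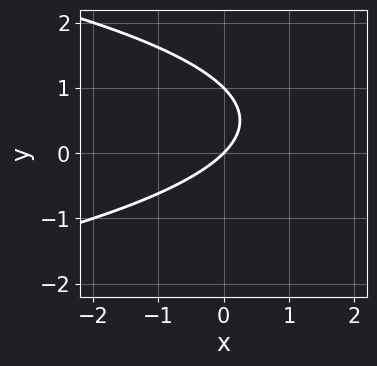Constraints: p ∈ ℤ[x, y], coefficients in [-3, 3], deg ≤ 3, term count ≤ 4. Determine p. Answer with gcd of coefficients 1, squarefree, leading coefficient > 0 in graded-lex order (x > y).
deg p = 2. The shape is more complex than any degree-1 curve.
From the visible intercepts: it crosses the x-axis at the gridline x = 0; among the integer gridlines, it crosses the y-axis at y ∈ {0, 1}.
The integer polynomial consistent with all of this is the stated p.

y^2 + x - y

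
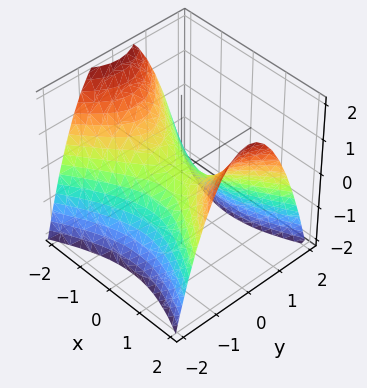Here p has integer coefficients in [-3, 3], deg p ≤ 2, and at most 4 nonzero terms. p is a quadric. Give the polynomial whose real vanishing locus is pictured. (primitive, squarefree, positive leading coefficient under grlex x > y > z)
(a) The degree is 2 — a saddle surface; a quadric.
(b) Symmetries: mirror symmetry y ↦ −y ⇒ only even powers of y; mirror symmetry x ↦ −x ⇒ only even powers of x.
(c) Checking where it meets the axes: one z-axis crossing is at z = 0; one x-axis crossing is at x = 0.
(d) Putting this together gives p.

x^2 - 2*y^2 - 2*z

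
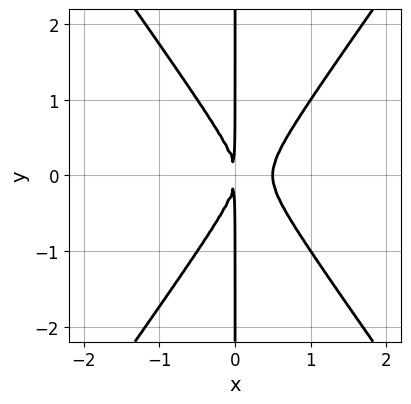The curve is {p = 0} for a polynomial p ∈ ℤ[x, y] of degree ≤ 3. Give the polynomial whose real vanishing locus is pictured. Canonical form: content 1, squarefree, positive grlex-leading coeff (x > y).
2*x^3 - x*y^2 - x^2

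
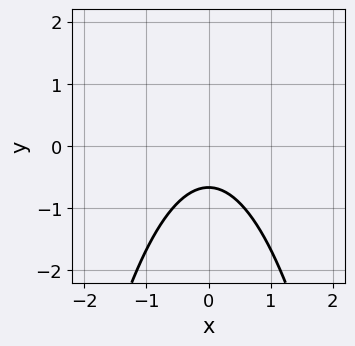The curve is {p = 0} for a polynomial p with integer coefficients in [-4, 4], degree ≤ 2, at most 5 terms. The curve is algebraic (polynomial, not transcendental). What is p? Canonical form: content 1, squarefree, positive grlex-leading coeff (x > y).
1. The degree is 2 — the shape is more complex than any degree-1 curve.
2. Symmetries: it's symmetric under x → −x, forcing even powers of x.
3. From the axis intercepts and sections: the curve avoids every integer x-axis point in the box.
4. Matching integer coefficients to the picture gives p.

3*x^2 + 3*y + 2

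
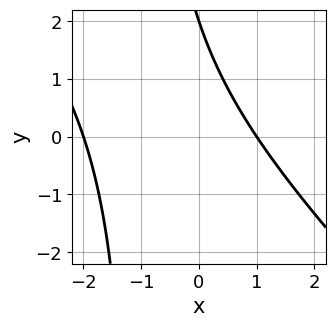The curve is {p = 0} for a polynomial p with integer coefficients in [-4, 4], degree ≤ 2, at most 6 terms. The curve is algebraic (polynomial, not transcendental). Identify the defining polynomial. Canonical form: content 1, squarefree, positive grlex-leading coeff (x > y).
x^2 + x*y + x + y - 2

(a) deg p = 2.
(b) From the visible intercepts: it crosses the y-axis at the gridline y = 2; among the integer gridlines, it crosses the x-axis at x ∈ {-2, 1}.
(c) These observations pin down the coefficients.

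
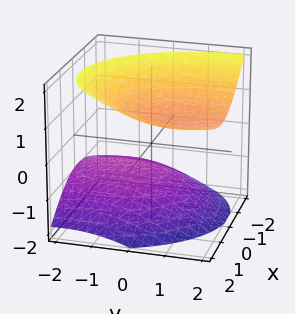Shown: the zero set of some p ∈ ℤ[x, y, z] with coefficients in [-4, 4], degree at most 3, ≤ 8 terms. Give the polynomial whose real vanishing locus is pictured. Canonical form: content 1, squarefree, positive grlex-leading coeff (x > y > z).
2*x^2 - x*z + y^2 - 2*y*z - 3*z^2 + 2

First, the picture has 2 separate pieces. Treating them together as one polynomial.
Then, the degree is 2 — no degree-1 surface has this shape.
Next, from the visible intercepts: no x-intercept at any integer in the box; it misses every integer gridline on the y-axis.
Finally, these observations pin down the coefficients.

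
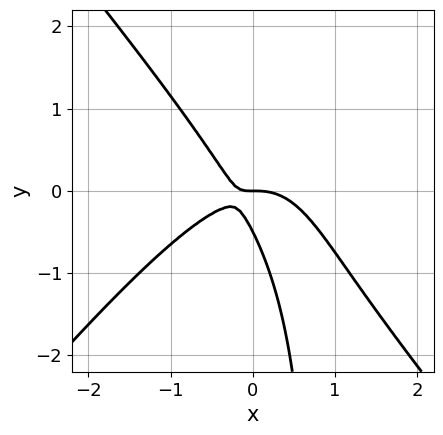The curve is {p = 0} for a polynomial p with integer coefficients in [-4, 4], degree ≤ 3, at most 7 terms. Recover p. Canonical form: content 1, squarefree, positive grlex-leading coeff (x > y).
3*x^3 - 2*x*y^2 + 3*x*y + 2*y^2 + y

(a) The degree is 3 — the shape is more complex than any degree-2 curve.
(b) Reading off the gridlines: it meets the x-axis at x = 0 (among the integer gridlines); one y-axis crossing is at y = 0.
(c) Solving for integer coefficients yields p as stated.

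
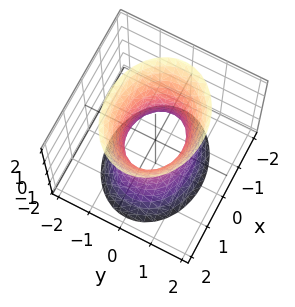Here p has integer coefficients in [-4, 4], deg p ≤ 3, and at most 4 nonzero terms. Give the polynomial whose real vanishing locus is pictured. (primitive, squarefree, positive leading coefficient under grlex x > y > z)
2*x^2 + 3*y^2 - z^2 - 2

(a) The degree is 2 — an hourglass — one-sheet hyperboloid; a quadric.
(b) Symmetries: the x ↦ −x reflection is a symmetry, so x appears only in even powers; it's symmetric under y → −y, forcing even powers of y; mirror symmetry z ↦ −z ⇒ only even powers of z.
(c) Reading off the gridlines: it misses every integer gridline on the z-axis; among the integer gridlines, it crosses the x-axis at x ∈ {-1, 1}.
(d) Assembling these constraints gives the stated polynomial.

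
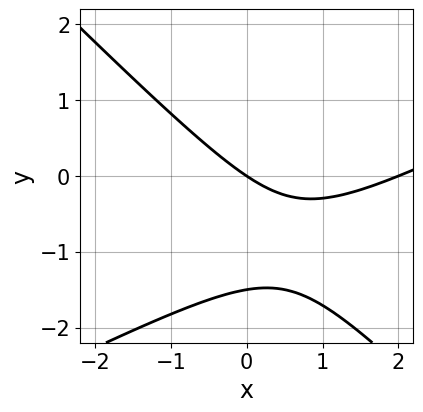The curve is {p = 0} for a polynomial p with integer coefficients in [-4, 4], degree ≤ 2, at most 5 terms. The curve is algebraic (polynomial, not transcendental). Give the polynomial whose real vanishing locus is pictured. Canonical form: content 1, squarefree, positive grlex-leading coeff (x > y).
Degree: a generic line meets the curve in up to 2 points, so deg p = 2.
Reading off the gridlines: among the integer gridlines, it crosses the x-axis at x ∈ {0, 2}; one y-axis crossing is at y = 0.
These observations pin down the coefficients.

x^2 - x*y - 2*y^2 - 2*x - 3*y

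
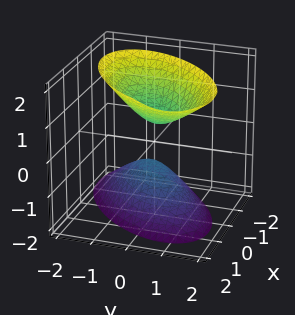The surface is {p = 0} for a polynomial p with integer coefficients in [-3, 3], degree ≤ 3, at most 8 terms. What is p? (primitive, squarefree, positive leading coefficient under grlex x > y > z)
3*x^2 - 3*x*y - x*z + 3*y^2 - 2*z^2 + 1

The picture has 2 separate pieces. They look like related sheets of one shape, so recover p as a whole.
Degree: no degree-1 surface has this shape, so deg p = 2.
Checking where it meets the axes: it misses every integer gridline on the x-axis; it misses every integer gridline on the y-axis.
Matching integer coefficients to the picture gives p.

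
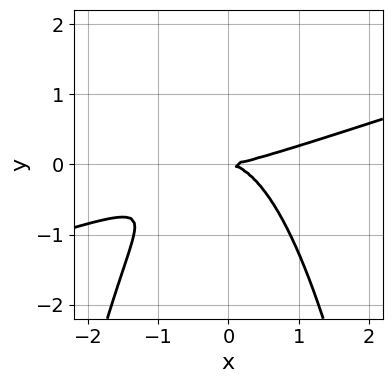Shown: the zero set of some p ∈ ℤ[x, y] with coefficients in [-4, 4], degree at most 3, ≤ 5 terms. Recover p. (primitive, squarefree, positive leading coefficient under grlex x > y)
x^3 - 3*x^2*y - 3*y^2

(a) deg p = 3. The shape is more complex than any degree-2 curve.
(b) From the visible intercepts: it meets the x-axis at x = 0 (among the integer gridlines); one y-axis crossing is at y = 0.
(c) Solving for integer coefficients yields p as stated.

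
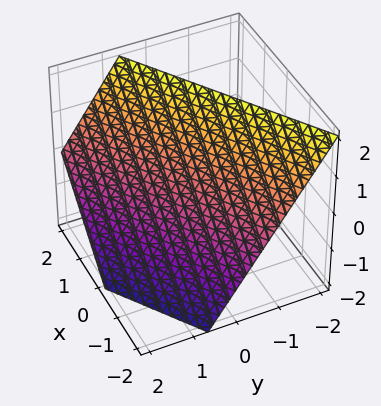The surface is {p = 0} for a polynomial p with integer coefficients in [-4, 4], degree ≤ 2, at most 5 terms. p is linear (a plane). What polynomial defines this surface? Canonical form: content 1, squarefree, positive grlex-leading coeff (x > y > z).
(a) The degree is 1 — the surface is flat (a plane).
(b) Checking where it meets the axes: one z-axis crossing is at z = 1; one x-axis crossing is at x = -1.
(c) Together with the visible shape, these determine p as stated.

2*x - 3*y - 2*z + 2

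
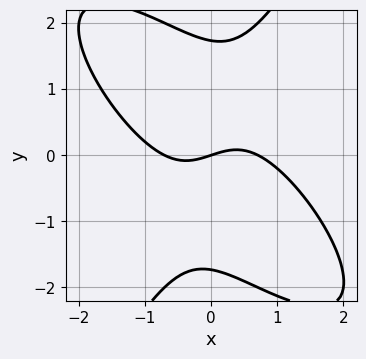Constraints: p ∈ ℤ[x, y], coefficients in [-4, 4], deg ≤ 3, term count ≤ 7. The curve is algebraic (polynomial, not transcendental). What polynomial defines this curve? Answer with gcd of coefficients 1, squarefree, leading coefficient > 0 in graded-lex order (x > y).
The degree is 3 — the shape is more complex than any degree-2 curve.
Observable constraints: it crosses the x-axis at the gridline x = 0; it meets the y-axis at y = 0 (among the integer gridlines).
Putting this together gives p.

2*x^3 + 2*x^2*y - y^3 - x + 3*y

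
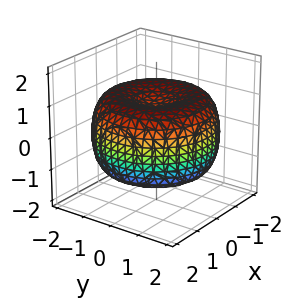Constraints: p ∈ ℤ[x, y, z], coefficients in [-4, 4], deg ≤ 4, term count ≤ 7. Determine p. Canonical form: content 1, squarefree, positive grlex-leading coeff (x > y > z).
deg p = 4. A generic line meets the surface in up to 4 points.
Symmetries: the surface is invariant under rotation about z: p = q(x² + y², z).
Checking where it meets the axes: a circular section at z = -1 has radius between 0 and 1.
Putting this together gives p.

x^4 + 2*x^2*y^2 + y^4 - 3*x^2 - 3*y^2 + 3*z^2 - 2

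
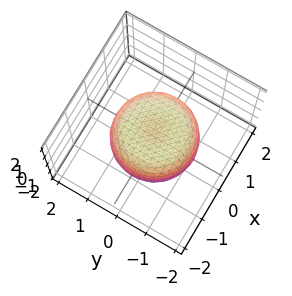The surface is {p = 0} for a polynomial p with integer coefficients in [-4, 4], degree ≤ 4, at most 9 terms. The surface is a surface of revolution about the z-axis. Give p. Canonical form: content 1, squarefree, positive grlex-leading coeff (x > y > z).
2*x^4 + 4*x^2*y^2 + 2*y^4 - 2*x^2 - 2*y^2 + 3*z^2 - 2

Degree: a generic line meets the surface in up to 4 points, so deg p = 4.
By symmetry, the surface is invariant under rotation about z: p = q(x² + y², z).
From the visible intercepts: a circular section at z = 0 has radius between 1 and 2.
Putting this together gives p.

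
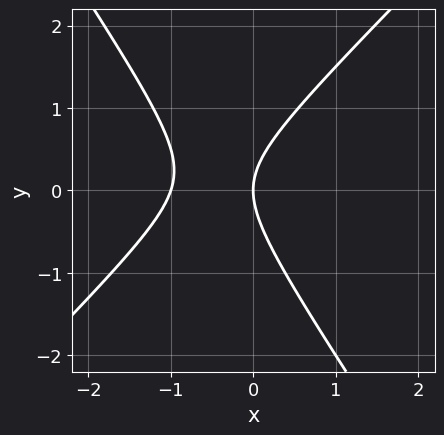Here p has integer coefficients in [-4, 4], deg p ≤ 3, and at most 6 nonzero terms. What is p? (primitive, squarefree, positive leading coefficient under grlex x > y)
3*x^2 - x*y - 2*y^2 + 3*x

1. The degree is 2 — a generic line meets the curve in up to 2 points.
2. Against the integer gridlines: it crosses the y-axis at the gridline y = 0; among the integer gridlines, it crosses the x-axis at x ∈ {-1, 0}.
3. Matching integer coefficients to the picture gives p.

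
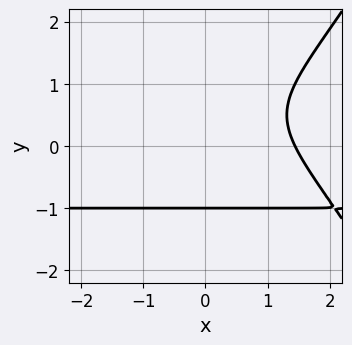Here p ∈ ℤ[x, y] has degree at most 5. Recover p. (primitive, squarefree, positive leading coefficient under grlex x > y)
1. The degree is 4 — no degree-3 curve has this shape.
2. From the axis intercepts and sections: one y-axis crossing is at y = -1.
3. Putting this together gives p.

x^3*y + x^3 - 3*y^3 - 3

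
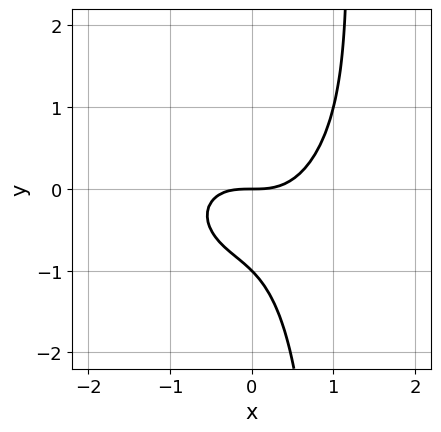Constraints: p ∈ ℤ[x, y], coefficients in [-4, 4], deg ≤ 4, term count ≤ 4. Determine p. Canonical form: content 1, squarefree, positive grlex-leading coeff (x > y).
x^3 + x*y^2 - y^2 - y

(a) deg p = 3. A generic line meets the curve in up to 3 points.
(b) Reading off the gridlines: it crosses the x-axis at the gridline x = 0; among the integer gridlines, it crosses the y-axis at y ∈ {-1, 0}.
(c) Assembling these constraints gives the stated polynomial.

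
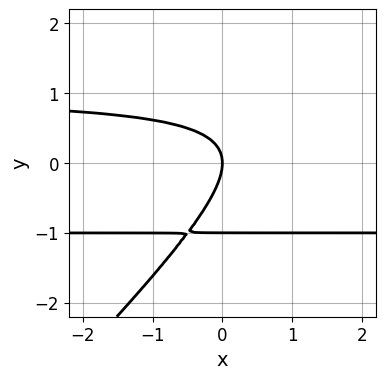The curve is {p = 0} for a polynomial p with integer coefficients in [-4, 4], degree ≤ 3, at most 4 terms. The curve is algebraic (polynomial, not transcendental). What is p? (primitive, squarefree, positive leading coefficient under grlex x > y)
x*y^2 - y^3 - y^2 - x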